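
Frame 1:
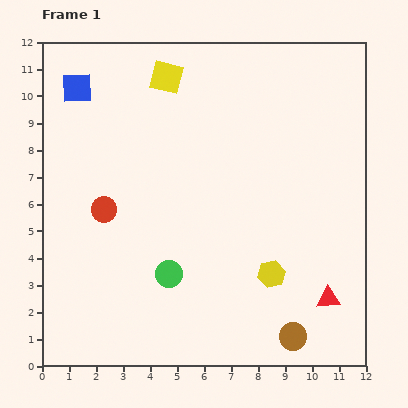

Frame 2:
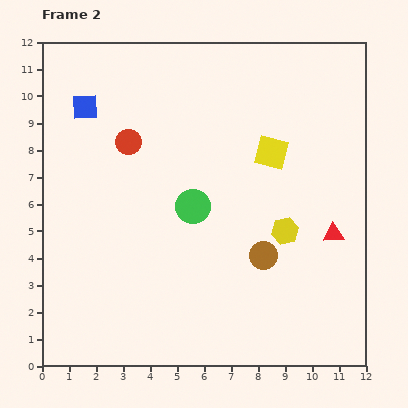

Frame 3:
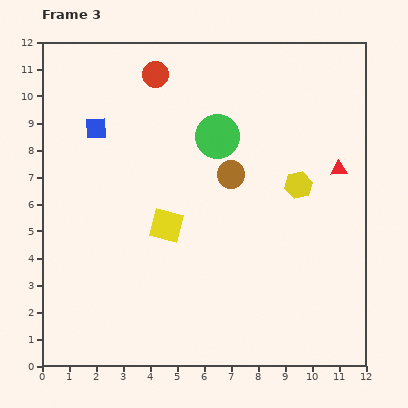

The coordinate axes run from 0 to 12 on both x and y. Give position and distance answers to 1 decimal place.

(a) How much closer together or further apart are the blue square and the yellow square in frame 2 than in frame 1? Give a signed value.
+3.8

Distance in frame 1: 3.3. Distance in frame 2: 7.1.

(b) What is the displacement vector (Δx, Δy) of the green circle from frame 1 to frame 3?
(1.8, 5.1)

The green circle was at (4.7, 3.4) in frame 1 and (6.5, 8.5) in frame 3.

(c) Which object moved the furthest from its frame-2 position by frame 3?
the yellow square

(moved 4.7; next 3.2)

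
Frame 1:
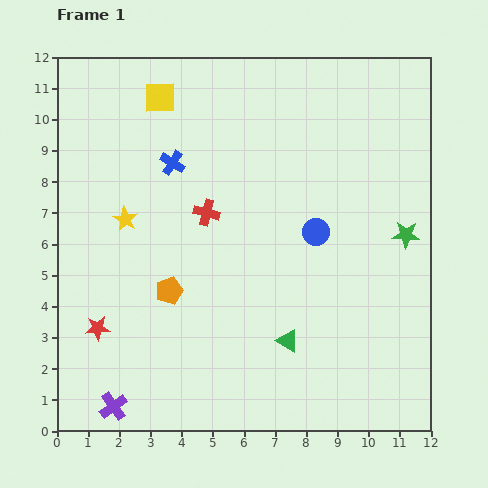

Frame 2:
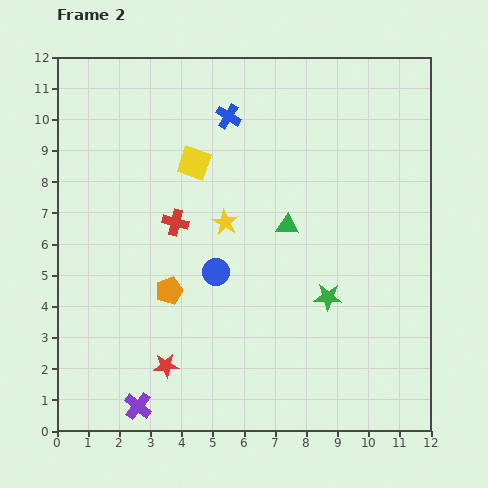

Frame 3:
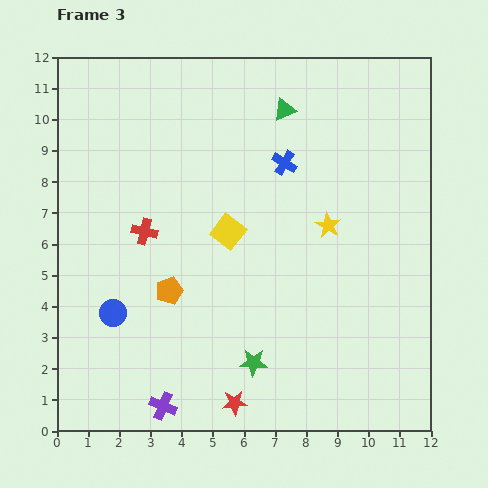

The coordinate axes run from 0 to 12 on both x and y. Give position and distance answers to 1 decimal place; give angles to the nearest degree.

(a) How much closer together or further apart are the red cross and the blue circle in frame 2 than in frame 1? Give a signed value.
-1.5

Distance in frame 1: 3.6. Distance in frame 2: 2.1.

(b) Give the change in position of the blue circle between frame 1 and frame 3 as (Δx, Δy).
(-6.5, -2.6)

The blue circle was at (8.3, 6.4) in frame 1 and (1.8, 3.8) in frame 3.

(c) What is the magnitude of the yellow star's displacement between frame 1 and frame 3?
6.5

The yellow star moved from (2.2, 6.8) to (8.7, 6.6), a distance of √(6.5² + 0.2²) ≈ 6.5.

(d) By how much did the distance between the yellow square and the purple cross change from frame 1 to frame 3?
-4.0

Distance in frame 1: 10.0. Distance in frame 3: 6.0.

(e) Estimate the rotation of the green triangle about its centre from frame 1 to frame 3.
53° counter-clockwise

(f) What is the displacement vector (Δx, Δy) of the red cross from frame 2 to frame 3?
(-1.0, -0.3)

The red cross was at (3.8, 6.7) in frame 2 and (2.8, 6.4) in frame 3.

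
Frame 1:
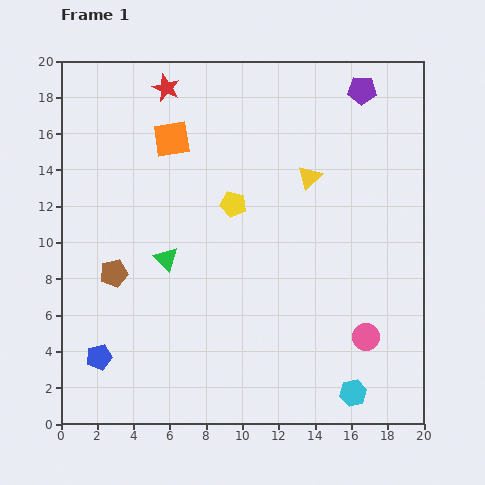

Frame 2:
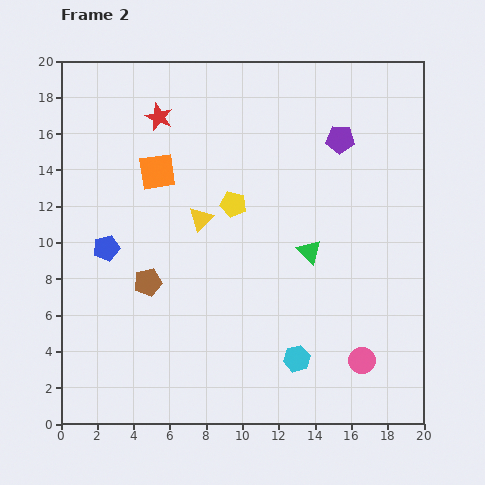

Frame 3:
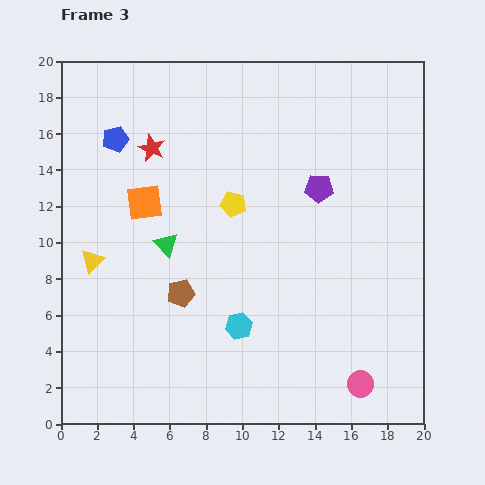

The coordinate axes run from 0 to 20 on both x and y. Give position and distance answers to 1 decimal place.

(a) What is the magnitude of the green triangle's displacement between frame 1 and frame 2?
7.9

The green triangle moved from (5.8, 9.1) to (13.7, 9.5), a distance of √(7.9² + 0.4²) ≈ 7.9.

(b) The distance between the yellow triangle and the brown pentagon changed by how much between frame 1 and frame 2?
-7.5

Distance in frame 1: 12.0. Distance in frame 2: 4.5.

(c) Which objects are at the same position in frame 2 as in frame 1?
the yellow pentagon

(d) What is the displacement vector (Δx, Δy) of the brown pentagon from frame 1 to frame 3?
(3.7, -1.1)

The brown pentagon was at (2.9, 8.3) in frame 1 and (6.6, 7.2) in frame 3.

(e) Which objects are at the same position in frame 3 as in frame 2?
the yellow pentagon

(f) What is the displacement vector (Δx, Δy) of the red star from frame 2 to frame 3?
(-0.4, -1.7)

The red star was at (5.4, 16.9) in frame 2 and (5.0, 15.2) in frame 3.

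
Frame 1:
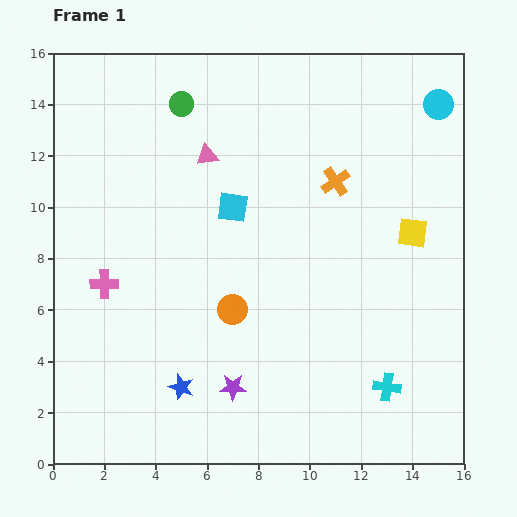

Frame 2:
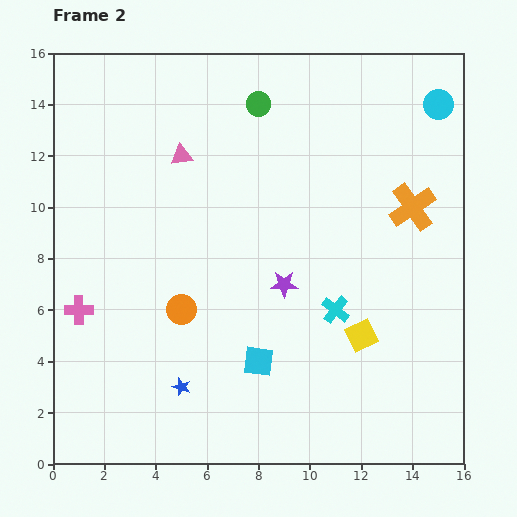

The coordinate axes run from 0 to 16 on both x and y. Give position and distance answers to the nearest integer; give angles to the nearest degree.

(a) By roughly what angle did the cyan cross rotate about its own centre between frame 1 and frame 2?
30° clockwise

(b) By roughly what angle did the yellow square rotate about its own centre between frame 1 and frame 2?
34° counter-clockwise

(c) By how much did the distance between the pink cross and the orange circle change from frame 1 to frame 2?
-1

Distance in frame 1: 5. Distance in frame 2: 4.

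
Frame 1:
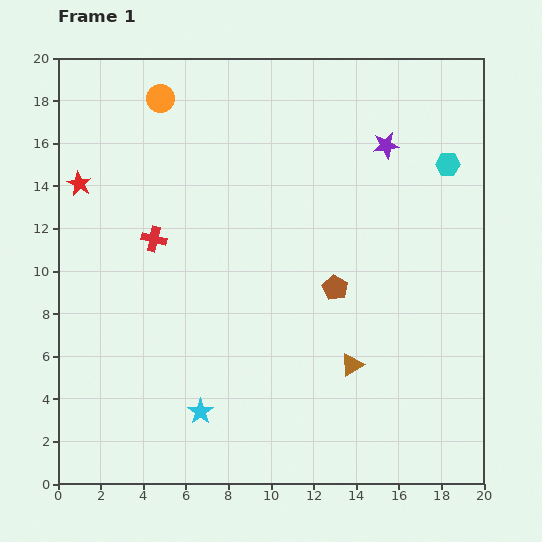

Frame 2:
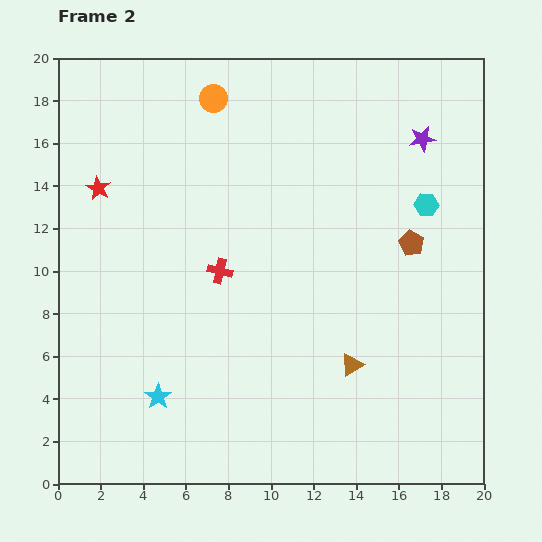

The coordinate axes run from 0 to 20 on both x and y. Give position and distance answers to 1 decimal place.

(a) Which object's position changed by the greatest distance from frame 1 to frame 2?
the brown pentagon

(moved 4.2; next 3.4)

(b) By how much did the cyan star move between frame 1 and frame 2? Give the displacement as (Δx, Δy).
(-2.0, 0.7)

The cyan star was at (6.7, 3.4) in frame 1 and (4.7, 4.1) in frame 2.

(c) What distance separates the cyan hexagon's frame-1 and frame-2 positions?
2.1

The cyan hexagon moved from (18.3, 15.0) to (17.3, 13.1), a distance of √(1.0² + 1.9²) ≈ 2.1.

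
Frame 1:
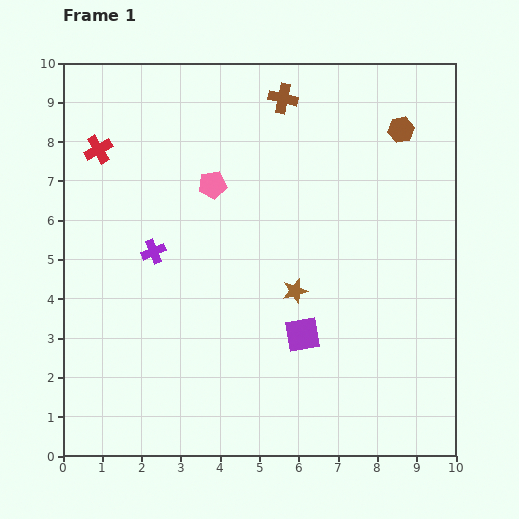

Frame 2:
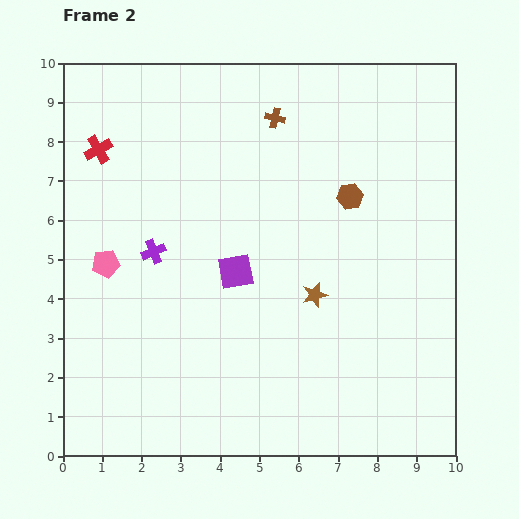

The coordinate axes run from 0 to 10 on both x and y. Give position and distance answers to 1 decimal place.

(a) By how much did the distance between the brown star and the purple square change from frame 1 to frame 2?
+1.0

Distance in frame 1: 1.1. Distance in frame 2: 2.1.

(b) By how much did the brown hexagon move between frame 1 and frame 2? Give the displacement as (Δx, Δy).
(-1.3, -1.7)

The brown hexagon was at (8.6, 8.3) in frame 1 and (7.3, 6.6) in frame 2.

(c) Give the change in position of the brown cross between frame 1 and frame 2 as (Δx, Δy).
(-0.2, -0.5)

The brown cross was at (5.6, 9.1) in frame 1 and (5.4, 8.6) in frame 2.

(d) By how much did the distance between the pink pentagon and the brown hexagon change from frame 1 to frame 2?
+1.4

Distance in frame 1: 5.0. Distance in frame 2: 6.4.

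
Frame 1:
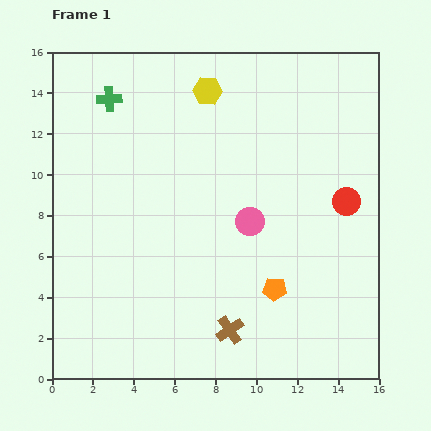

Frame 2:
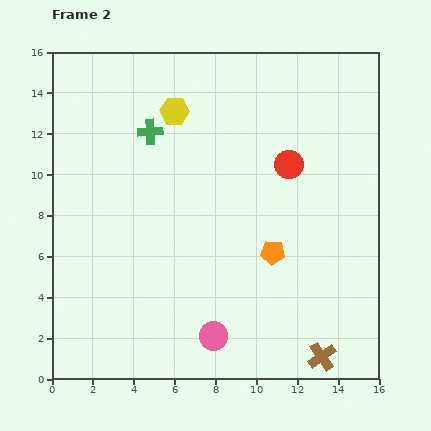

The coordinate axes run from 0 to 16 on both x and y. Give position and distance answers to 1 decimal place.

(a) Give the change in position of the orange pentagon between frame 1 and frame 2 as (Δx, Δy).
(-0.1, 1.8)

The orange pentagon was at (10.9, 4.4) in frame 1 and (10.8, 6.2) in frame 2.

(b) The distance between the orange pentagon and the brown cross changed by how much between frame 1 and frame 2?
+2.6

Distance in frame 1: 3.0. Distance in frame 2: 5.6.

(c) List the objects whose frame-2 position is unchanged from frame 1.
none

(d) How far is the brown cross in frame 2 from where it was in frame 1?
4.7

The brown cross moved from (8.7, 2.4) to (13.2, 1.1), a distance of √(4.5² + 1.3²) ≈ 4.7.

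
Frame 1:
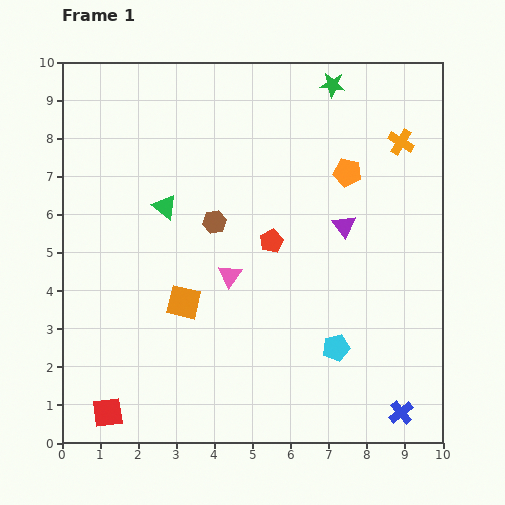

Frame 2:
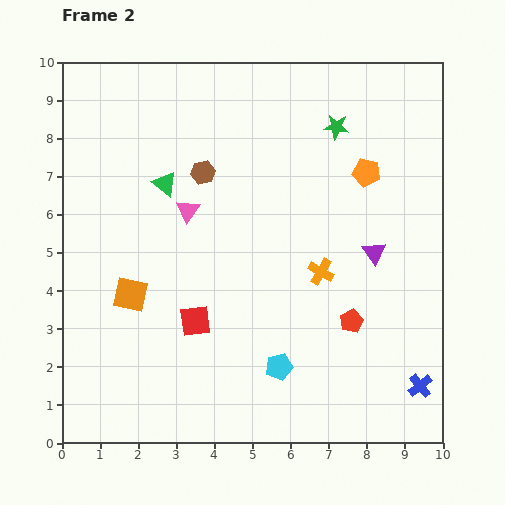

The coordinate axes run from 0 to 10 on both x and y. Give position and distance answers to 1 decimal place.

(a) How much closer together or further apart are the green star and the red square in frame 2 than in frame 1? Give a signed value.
-4.1

Distance in frame 1: 10.4. Distance in frame 2: 6.3.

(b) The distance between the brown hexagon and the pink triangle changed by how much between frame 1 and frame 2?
-0.4

Distance in frame 1: 1.5. Distance in frame 2: 1.1.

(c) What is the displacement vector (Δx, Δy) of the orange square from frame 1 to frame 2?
(-1.4, 0.2)

The orange square was at (3.2, 3.7) in frame 1 and (1.8, 3.9) in frame 2.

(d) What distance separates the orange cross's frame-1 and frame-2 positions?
4.0

The orange cross moved from (8.9, 7.9) to (6.8, 4.5), a distance of √(2.1² + 3.4²) ≈ 4.0.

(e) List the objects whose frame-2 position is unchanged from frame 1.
none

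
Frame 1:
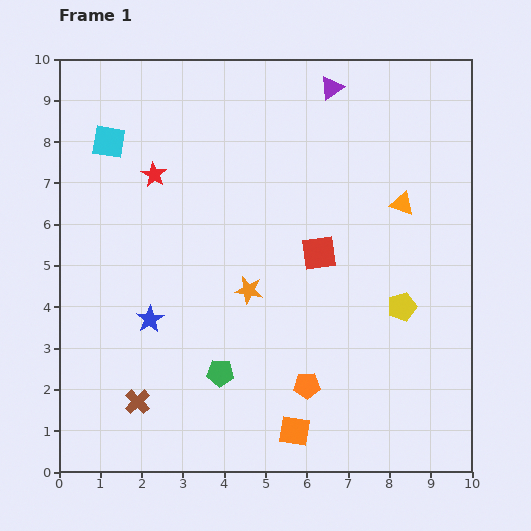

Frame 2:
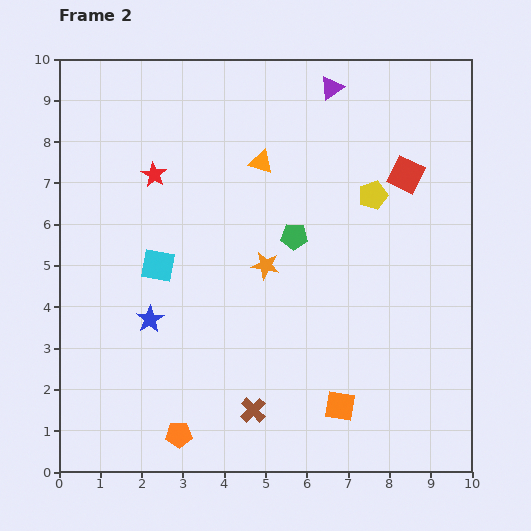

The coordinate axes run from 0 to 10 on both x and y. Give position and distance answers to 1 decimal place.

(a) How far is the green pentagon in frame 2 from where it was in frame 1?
3.8

The green pentagon moved from (3.9, 2.4) to (5.7, 5.7), a distance of √(1.8² + 3.3²) ≈ 3.8.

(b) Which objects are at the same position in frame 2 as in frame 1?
the blue star, the red star, the purple triangle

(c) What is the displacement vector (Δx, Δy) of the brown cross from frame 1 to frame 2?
(2.8, -0.2)

The brown cross was at (1.9, 1.7) in frame 1 and (4.7, 1.5) in frame 2.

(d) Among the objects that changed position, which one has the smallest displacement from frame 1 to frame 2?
the orange star

(moved 0.7)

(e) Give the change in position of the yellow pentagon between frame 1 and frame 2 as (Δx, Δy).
(-0.7, 2.7)

The yellow pentagon was at (8.3, 4.0) in frame 1 and (7.6, 6.7) in frame 2.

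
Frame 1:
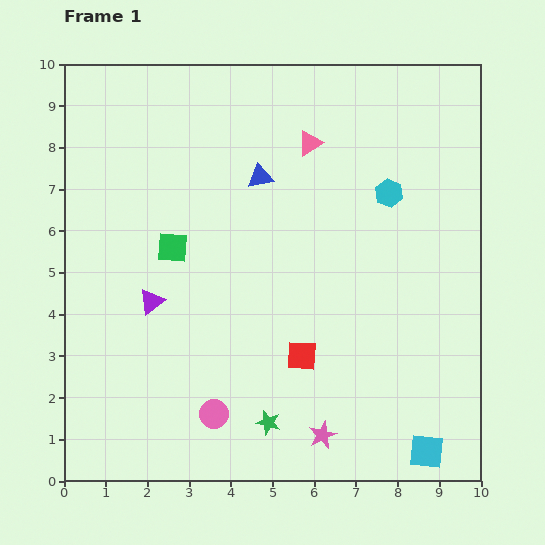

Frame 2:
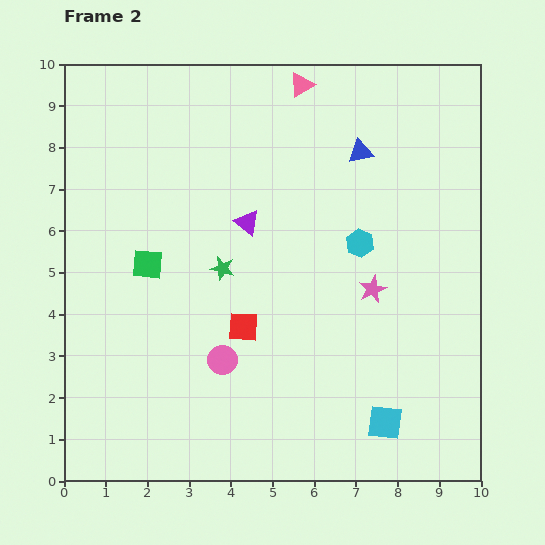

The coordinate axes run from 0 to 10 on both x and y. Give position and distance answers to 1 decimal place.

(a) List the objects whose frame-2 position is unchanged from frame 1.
none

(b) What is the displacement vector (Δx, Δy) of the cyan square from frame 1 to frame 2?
(-1.0, 0.7)

The cyan square was at (8.7, 0.7) in frame 1 and (7.7, 1.4) in frame 2.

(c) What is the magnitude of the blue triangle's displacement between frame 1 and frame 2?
2.5

The blue triangle moved from (4.7, 7.3) to (7.1, 7.9), a distance of √(2.4² + 0.6²) ≈ 2.5.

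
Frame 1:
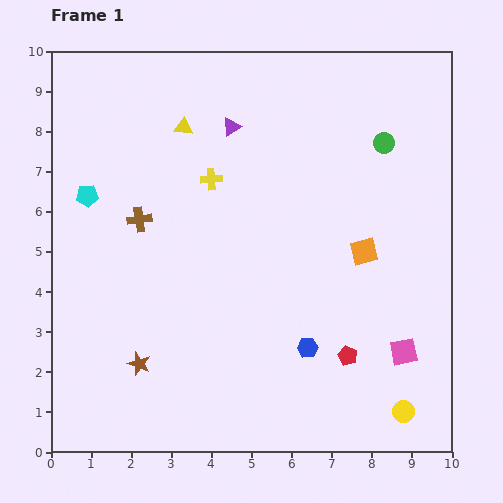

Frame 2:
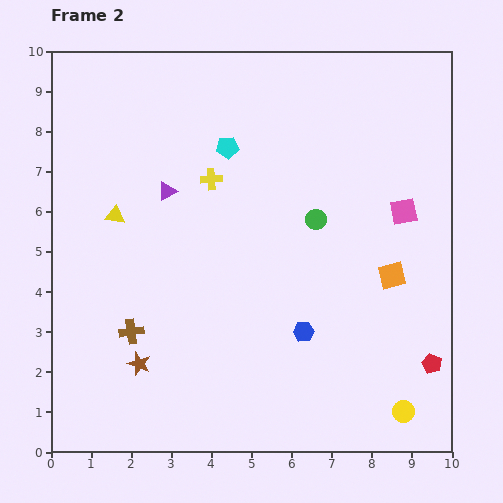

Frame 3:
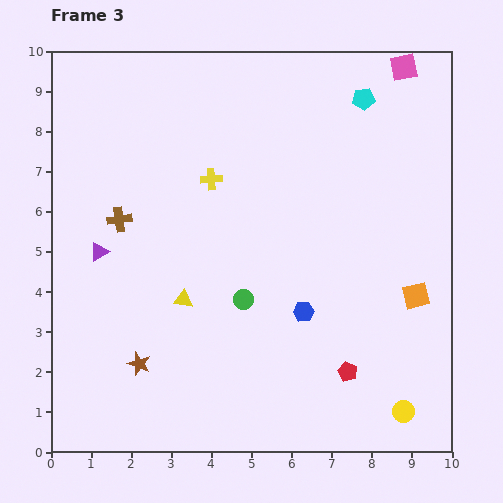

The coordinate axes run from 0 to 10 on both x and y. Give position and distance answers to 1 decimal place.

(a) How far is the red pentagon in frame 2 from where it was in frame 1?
2.1

The red pentagon moved from (7.4, 2.4) to (9.5, 2.2), a distance of √(2.1² + 0.2²) ≈ 2.1.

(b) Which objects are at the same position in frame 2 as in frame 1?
the brown star, the yellow circle, the yellow cross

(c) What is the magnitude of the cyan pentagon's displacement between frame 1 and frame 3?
7.3

The cyan pentagon moved from (0.9, 6.4) to (7.8, 8.8), a distance of √(6.9² + 2.4²) ≈ 7.3.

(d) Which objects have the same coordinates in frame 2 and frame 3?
the brown star, the yellow circle, the yellow cross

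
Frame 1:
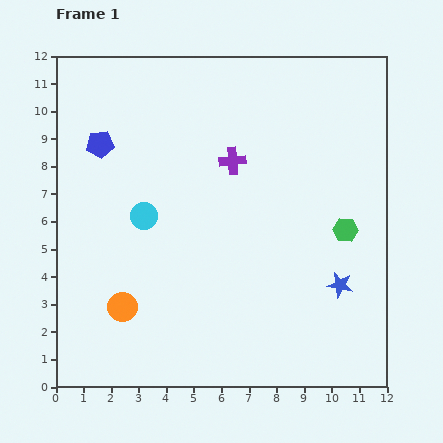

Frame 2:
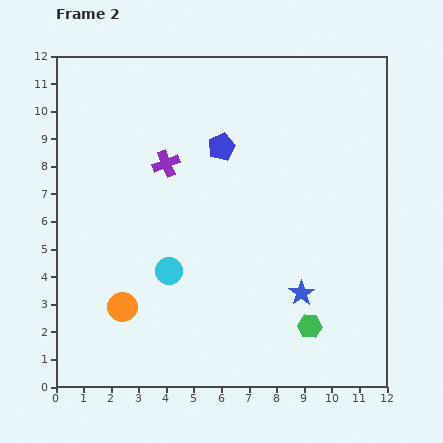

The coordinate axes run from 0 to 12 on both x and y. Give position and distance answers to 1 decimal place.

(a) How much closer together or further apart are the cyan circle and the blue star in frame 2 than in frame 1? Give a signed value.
-2.6

Distance in frame 1: 7.5. Distance in frame 2: 4.9.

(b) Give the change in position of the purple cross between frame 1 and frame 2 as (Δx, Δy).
(-2.4, -0.1)

The purple cross was at (6.4, 8.2) in frame 1 and (4.0, 8.1) in frame 2.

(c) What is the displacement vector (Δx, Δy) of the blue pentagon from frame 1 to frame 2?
(4.4, -0.1)

The blue pentagon was at (1.6, 8.8) in frame 1 and (6.0, 8.7) in frame 2.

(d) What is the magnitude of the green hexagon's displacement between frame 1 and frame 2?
3.7

The green hexagon moved from (10.5, 5.7) to (9.2, 2.2), a distance of √(1.3² + 3.5²) ≈ 3.7.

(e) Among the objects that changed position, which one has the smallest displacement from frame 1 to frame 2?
the blue star

(moved 1.4)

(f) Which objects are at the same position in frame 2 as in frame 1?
the orange circle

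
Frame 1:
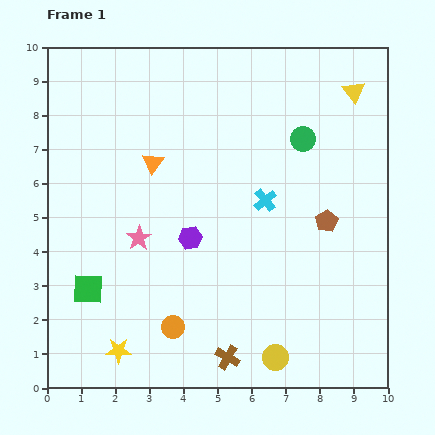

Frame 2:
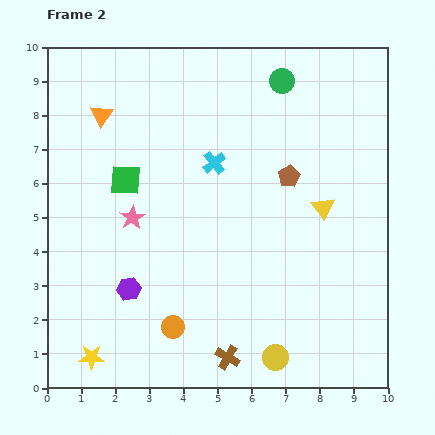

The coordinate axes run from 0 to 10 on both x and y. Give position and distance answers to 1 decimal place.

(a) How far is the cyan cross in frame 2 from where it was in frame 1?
1.9

The cyan cross moved from (6.4, 5.5) to (4.9, 6.6), a distance of √(1.5² + 1.1²) ≈ 1.9.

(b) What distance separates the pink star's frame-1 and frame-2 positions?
0.6

The pink star moved from (2.7, 4.4) to (2.5, 5.0), a distance of √(0.2² + 0.6²) ≈ 0.6.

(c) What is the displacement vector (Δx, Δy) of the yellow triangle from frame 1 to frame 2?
(-0.9, -3.4)

The yellow triangle was at (9.0, 8.7) in frame 1 and (8.1, 5.3) in frame 2.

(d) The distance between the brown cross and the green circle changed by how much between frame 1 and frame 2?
+1.5

Distance in frame 1: 6.8. Distance in frame 2: 8.3.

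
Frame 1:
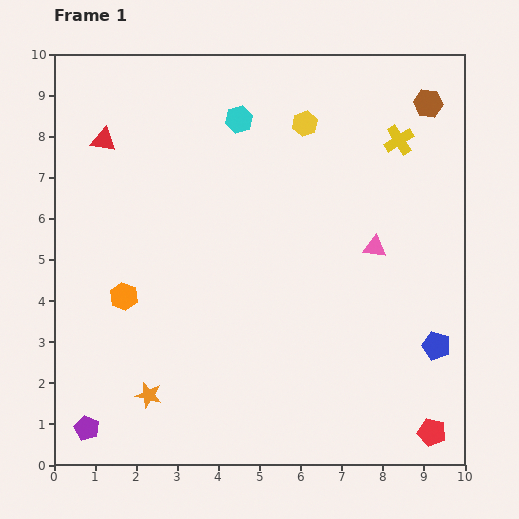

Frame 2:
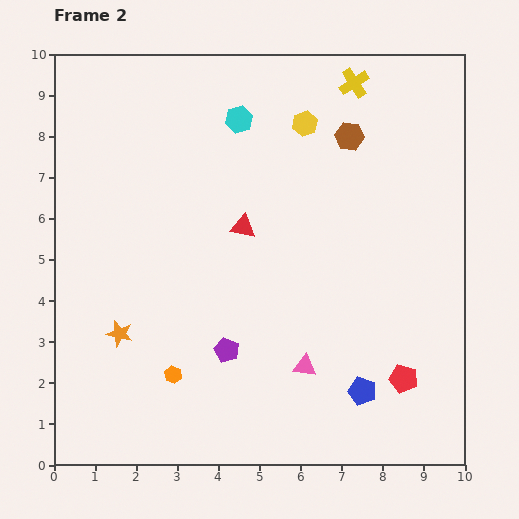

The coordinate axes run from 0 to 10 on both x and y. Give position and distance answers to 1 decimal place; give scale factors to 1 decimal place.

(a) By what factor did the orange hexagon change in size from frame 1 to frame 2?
0.6×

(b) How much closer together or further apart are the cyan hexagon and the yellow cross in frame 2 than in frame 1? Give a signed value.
-1.0

Distance in frame 1: 3.9. Distance in frame 2: 2.9.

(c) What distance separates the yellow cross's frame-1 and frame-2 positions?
1.8

The yellow cross moved from (8.4, 7.9) to (7.3, 9.3), a distance of √(1.1² + 1.4²) ≈ 1.8.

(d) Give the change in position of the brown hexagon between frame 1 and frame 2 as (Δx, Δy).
(-1.9, -0.8)

The brown hexagon was at (9.1, 8.8) in frame 1 and (7.2, 8.0) in frame 2.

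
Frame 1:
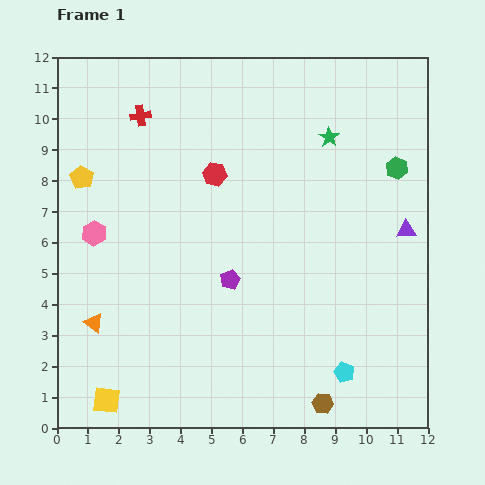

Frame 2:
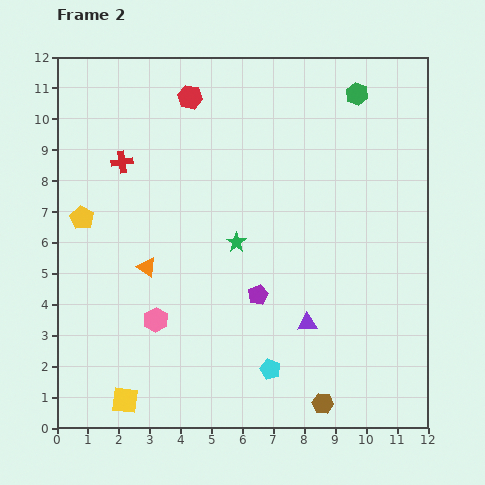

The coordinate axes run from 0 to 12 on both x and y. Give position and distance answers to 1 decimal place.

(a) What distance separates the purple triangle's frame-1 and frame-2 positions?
4.4

The purple triangle moved from (11.3, 6.4) to (8.1, 3.4), a distance of √(3.2² + 3.0²) ≈ 4.4.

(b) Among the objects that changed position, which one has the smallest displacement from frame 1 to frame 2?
the yellow square

(moved 0.6)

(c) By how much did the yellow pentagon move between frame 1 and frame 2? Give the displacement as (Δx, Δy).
(0.0, -1.3)

The yellow pentagon was at (0.8, 8.1) in frame 1 and (0.8, 6.8) in frame 2.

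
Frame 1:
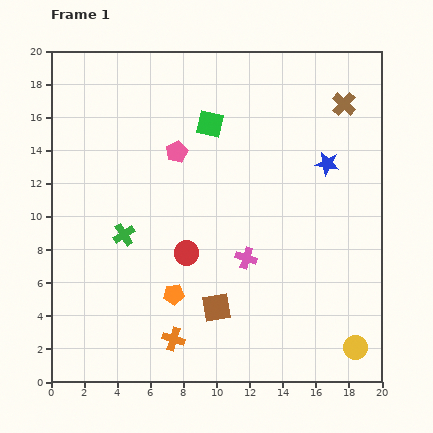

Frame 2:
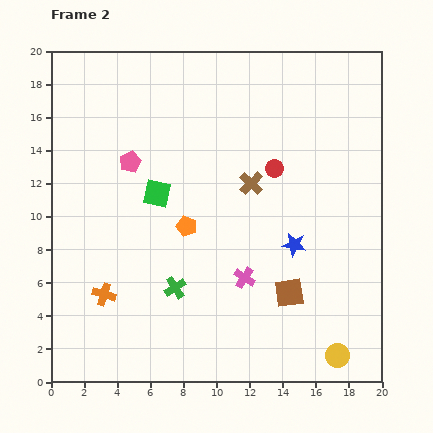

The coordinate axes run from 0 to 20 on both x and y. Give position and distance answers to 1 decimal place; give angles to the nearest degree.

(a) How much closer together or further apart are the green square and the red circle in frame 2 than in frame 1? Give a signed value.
-0.6

Distance in frame 1: 7.9. Distance in frame 2: 7.3.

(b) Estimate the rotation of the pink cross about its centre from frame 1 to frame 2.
15° clockwise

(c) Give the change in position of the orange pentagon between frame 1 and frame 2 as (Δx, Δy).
(0.8, 4.1)

The orange pentagon was at (7.4, 5.3) in frame 1 and (8.2, 9.4) in frame 2.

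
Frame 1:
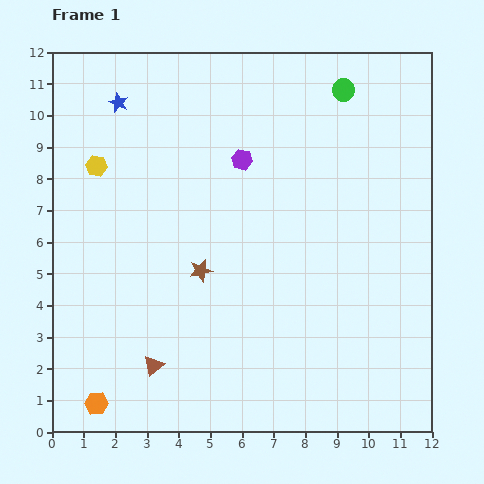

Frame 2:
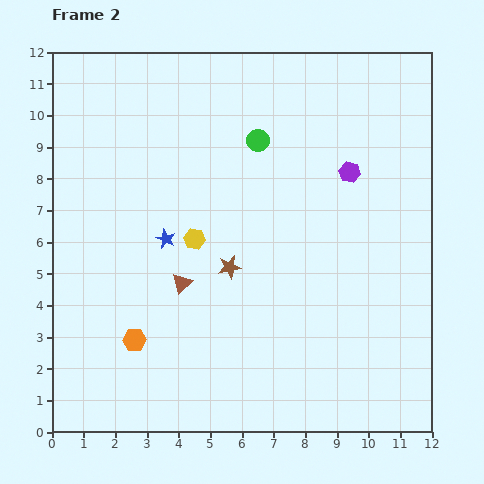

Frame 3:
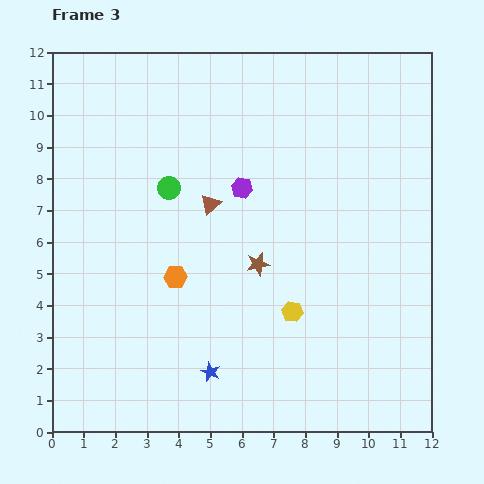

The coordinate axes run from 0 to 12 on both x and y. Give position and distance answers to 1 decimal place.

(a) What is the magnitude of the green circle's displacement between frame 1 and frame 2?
3.1

The green circle moved from (9.2, 10.8) to (6.5, 9.2), a distance of √(2.7² + 1.6²) ≈ 3.1.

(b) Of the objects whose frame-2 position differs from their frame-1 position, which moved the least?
the brown star

(moved 0.9)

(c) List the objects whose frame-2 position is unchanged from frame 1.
none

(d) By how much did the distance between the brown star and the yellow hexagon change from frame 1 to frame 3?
-2.8

Distance in frame 1: 4.7. Distance in frame 3: 1.9.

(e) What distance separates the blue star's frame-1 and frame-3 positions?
9.0

The blue star moved from (2.1, 10.4) to (5.0, 1.9), a distance of √(2.9² + 8.5²) ≈ 9.0.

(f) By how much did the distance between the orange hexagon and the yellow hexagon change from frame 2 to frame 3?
+0.2

Distance in frame 2: 3.7. Distance in frame 3: 3.9.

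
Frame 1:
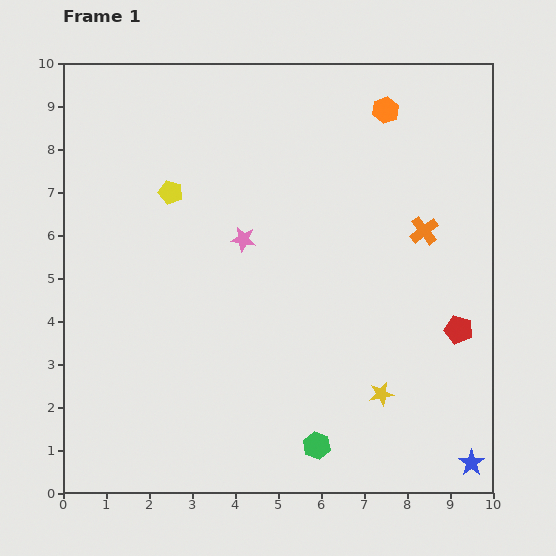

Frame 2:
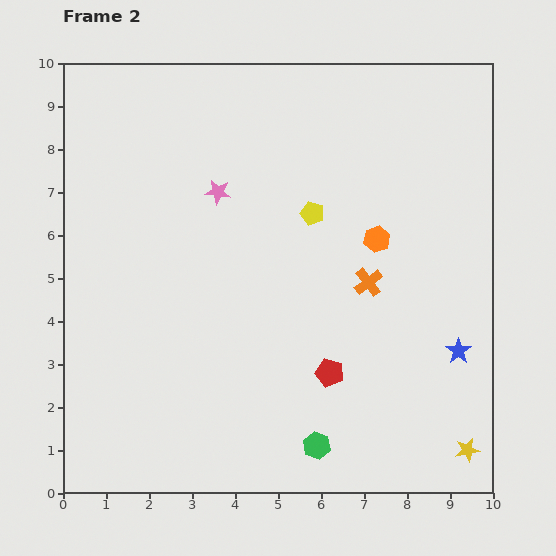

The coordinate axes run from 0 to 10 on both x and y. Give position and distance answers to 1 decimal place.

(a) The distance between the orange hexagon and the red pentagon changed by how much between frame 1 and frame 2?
-2.1

Distance in frame 1: 5.4. Distance in frame 2: 3.3.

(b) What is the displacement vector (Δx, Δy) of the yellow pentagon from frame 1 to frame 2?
(3.3, -0.5)

The yellow pentagon was at (2.5, 7.0) in frame 1 and (5.8, 6.5) in frame 2.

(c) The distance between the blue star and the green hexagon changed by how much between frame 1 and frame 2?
+0.4

Distance in frame 1: 3.6. Distance in frame 2: 4.0.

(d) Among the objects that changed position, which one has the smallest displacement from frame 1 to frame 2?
the pink star

(moved 1.3)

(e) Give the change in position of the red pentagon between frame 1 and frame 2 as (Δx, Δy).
(-3.0, -1.0)

The red pentagon was at (9.2, 3.8) in frame 1 and (6.2, 2.8) in frame 2.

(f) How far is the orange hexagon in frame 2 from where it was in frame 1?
3.0

The orange hexagon moved from (7.5, 8.9) to (7.3, 5.9), a distance of √(0.2² + 3.0²) ≈ 3.0.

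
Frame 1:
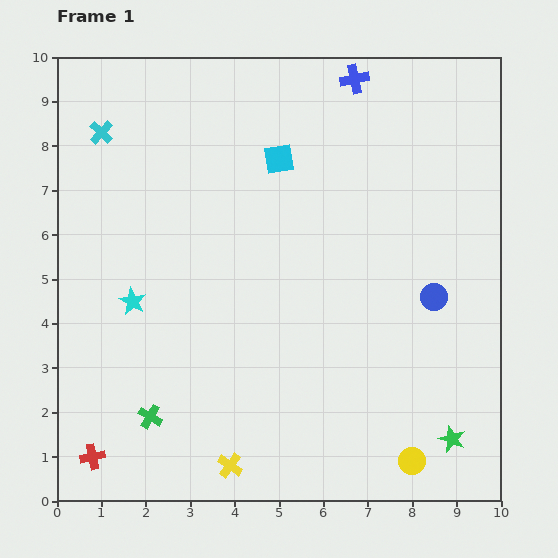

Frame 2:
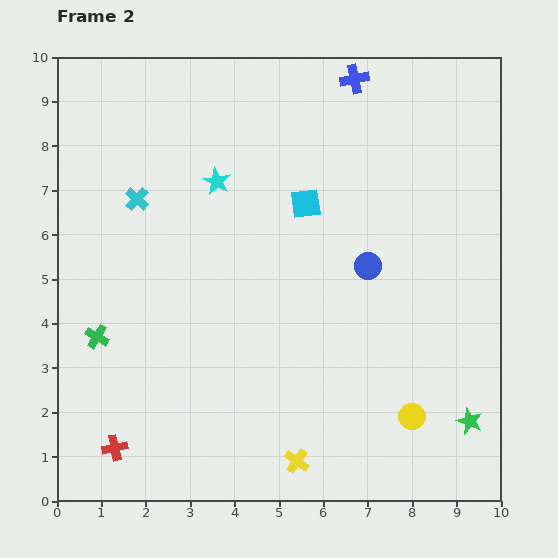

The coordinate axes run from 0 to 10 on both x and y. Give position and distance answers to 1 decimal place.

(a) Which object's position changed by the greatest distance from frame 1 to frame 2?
the cyan star

(moved 3.3; next 2.2)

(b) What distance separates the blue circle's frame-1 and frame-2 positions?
1.7

The blue circle moved from (8.5, 4.6) to (7.0, 5.3), a distance of √(1.5² + 0.7²) ≈ 1.7.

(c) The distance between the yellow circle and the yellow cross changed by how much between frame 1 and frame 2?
-1.3

Distance in frame 1: 4.1. Distance in frame 2: 2.8.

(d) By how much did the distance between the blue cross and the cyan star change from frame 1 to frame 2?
-3.2

Distance in frame 1: 7.1. Distance in frame 2: 3.9.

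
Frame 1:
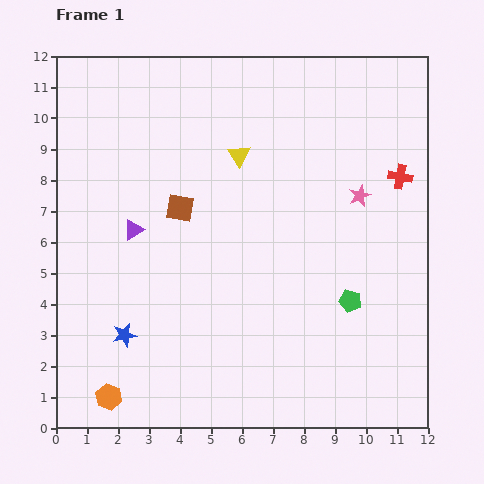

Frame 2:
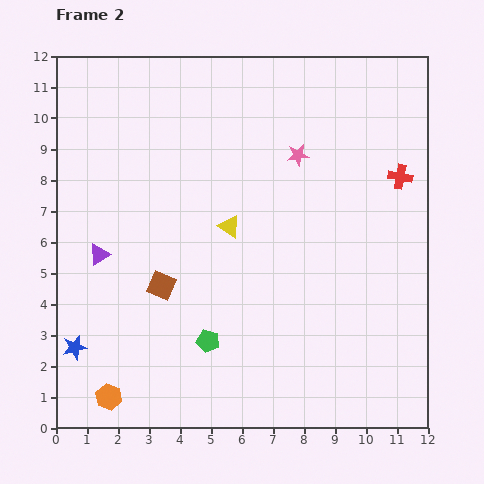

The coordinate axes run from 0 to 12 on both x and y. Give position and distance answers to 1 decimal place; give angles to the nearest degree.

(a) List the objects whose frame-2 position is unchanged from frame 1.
the red cross, the orange hexagon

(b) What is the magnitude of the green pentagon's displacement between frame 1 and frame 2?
4.8

The green pentagon moved from (9.5, 4.1) to (4.9, 2.8), a distance of √(4.6² + 1.3²) ≈ 4.8.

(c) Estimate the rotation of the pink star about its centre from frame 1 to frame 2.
16° clockwise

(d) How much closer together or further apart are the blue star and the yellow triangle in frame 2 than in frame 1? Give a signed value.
-0.6

Distance in frame 1: 6.9. Distance in frame 2: 6.3.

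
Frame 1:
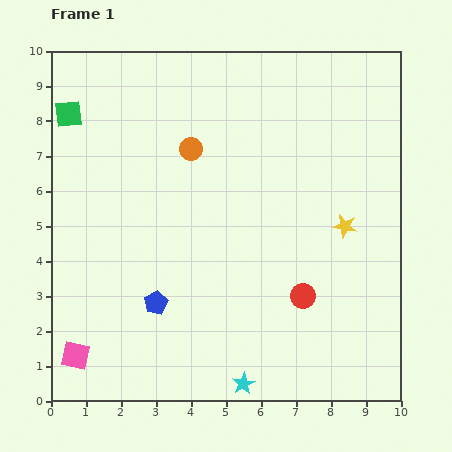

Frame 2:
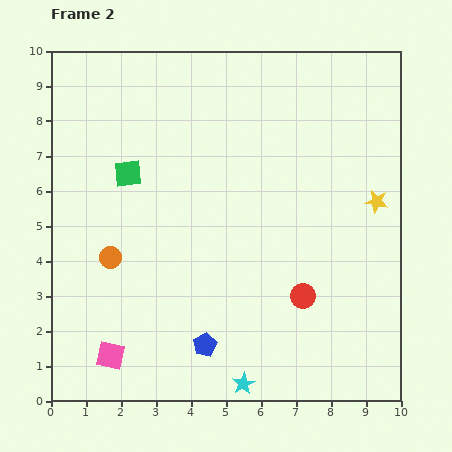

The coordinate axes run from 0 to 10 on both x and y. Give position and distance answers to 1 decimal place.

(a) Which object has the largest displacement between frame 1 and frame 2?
the orange circle

(moved 3.9; next 2.4)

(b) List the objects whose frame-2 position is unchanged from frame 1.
the red circle, the cyan star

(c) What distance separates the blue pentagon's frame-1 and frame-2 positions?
1.8

The blue pentagon moved from (3.0, 2.8) to (4.4, 1.6), a distance of √(1.4² + 1.2²) ≈ 1.8.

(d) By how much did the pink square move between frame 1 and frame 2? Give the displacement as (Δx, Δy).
(1.0, 0.0)

The pink square was at (0.7, 1.3) in frame 1 and (1.7, 1.3) in frame 2.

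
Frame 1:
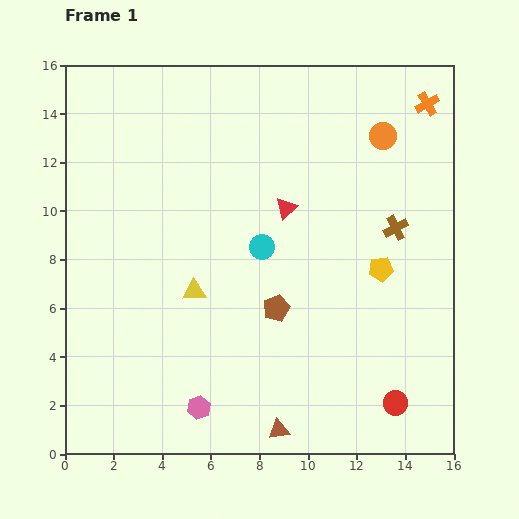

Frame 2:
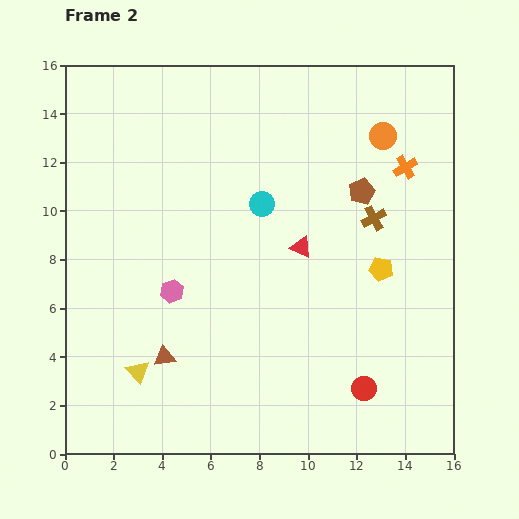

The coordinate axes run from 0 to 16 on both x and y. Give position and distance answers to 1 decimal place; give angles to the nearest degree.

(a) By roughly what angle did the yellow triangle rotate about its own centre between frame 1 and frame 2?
50° clockwise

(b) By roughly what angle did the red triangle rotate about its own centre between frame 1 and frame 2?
53° counter-clockwise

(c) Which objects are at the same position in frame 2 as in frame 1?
the orange circle, the yellow pentagon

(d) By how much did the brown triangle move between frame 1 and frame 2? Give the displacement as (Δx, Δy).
(-4.7, 3.0)

The brown triangle was at (8.8, 1.0) in frame 1 and (4.1, 4.0) in frame 2.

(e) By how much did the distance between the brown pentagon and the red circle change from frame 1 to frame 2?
+1.8

Distance in frame 1: 6.3. Distance in frame 2: 8.1.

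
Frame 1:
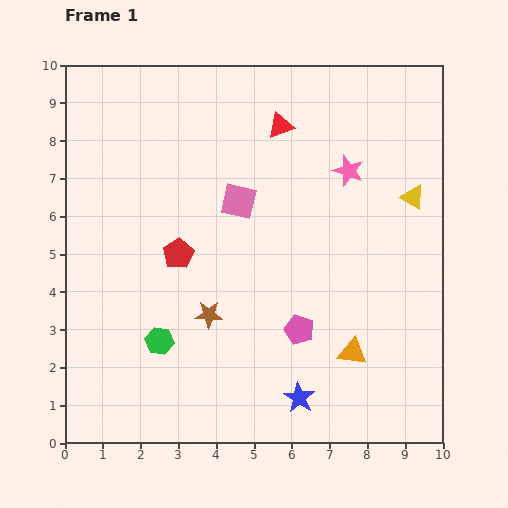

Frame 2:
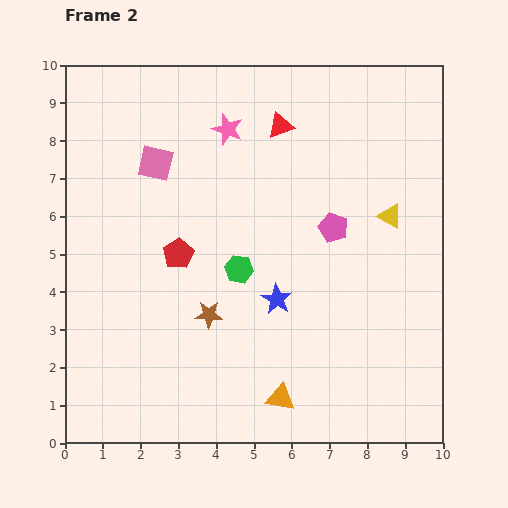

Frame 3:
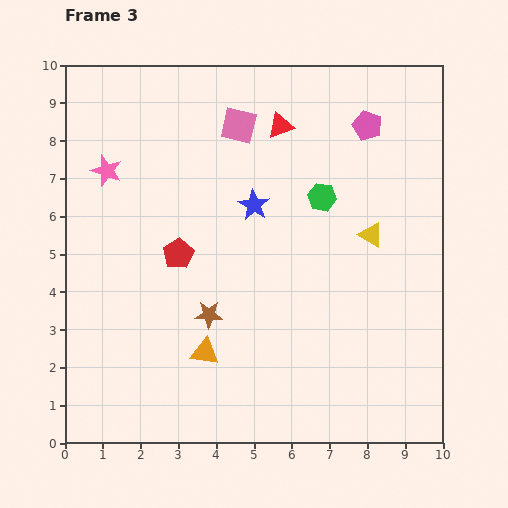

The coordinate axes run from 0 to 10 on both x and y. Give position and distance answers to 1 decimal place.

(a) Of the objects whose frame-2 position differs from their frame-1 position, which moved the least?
the yellow triangle

(moved 0.8)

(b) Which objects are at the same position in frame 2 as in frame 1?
the red triangle, the red pentagon, the brown star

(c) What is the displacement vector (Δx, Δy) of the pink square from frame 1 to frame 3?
(0.0, 2.0)

The pink square was at (4.6, 6.4) in frame 1 and (4.6, 8.4) in frame 3.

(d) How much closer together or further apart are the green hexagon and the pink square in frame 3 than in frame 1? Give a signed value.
-1.4

Distance in frame 1: 4.3. Distance in frame 3: 2.9.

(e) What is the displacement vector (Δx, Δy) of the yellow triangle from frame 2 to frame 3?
(-0.5, -0.5)

The yellow triangle was at (8.6, 6.0) in frame 2 and (8.1, 5.5) in frame 3.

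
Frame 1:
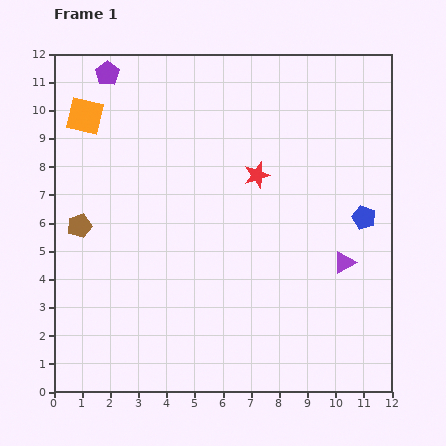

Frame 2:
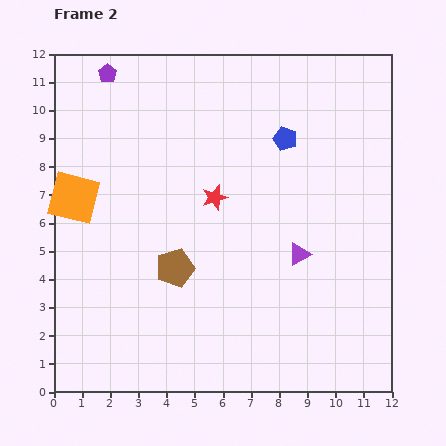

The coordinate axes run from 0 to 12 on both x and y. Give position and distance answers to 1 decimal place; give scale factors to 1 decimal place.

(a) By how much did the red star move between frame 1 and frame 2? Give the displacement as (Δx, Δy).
(-1.5, -0.8)

The red star was at (7.2, 7.7) in frame 1 and (5.7, 6.9) in frame 2.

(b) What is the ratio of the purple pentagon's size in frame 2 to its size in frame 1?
0.8×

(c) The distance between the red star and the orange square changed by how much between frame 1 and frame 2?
-1.5

Distance in frame 1: 6.5. Distance in frame 2: 5.0.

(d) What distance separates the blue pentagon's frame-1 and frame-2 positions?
4.0

The blue pentagon moved from (11.0, 6.2) to (8.2, 9.0), a distance of √(2.8² + 2.8²) ≈ 4.0.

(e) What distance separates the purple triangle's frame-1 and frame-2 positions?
1.6

The purple triangle moved from (10.3, 4.6) to (8.7, 4.9), a distance of √(1.6² + 0.3²) ≈ 1.6.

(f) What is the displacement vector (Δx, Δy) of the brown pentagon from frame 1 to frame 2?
(3.4, -1.5)

The brown pentagon was at (0.9, 5.9) in frame 1 and (4.3, 4.4) in frame 2.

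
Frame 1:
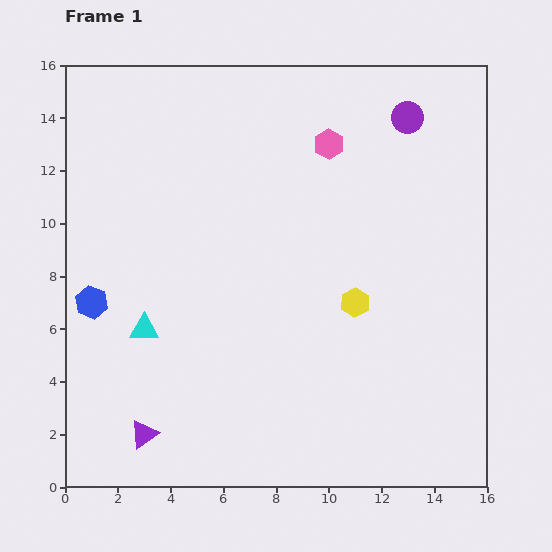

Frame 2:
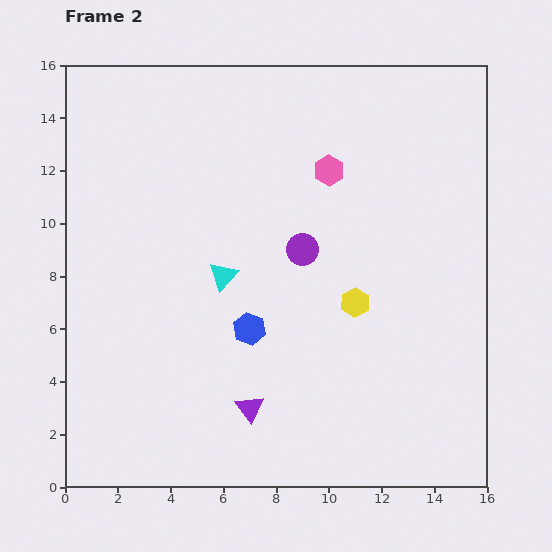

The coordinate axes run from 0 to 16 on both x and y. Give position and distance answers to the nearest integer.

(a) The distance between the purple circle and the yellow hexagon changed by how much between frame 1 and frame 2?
-4

Distance in frame 1: 7. Distance in frame 2: 3.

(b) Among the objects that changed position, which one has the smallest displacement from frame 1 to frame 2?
the pink hexagon

(moved 1)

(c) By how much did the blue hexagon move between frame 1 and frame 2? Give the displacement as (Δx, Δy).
(6, -1)

The blue hexagon was at (1, 7) in frame 1 and (7, 6) in frame 2.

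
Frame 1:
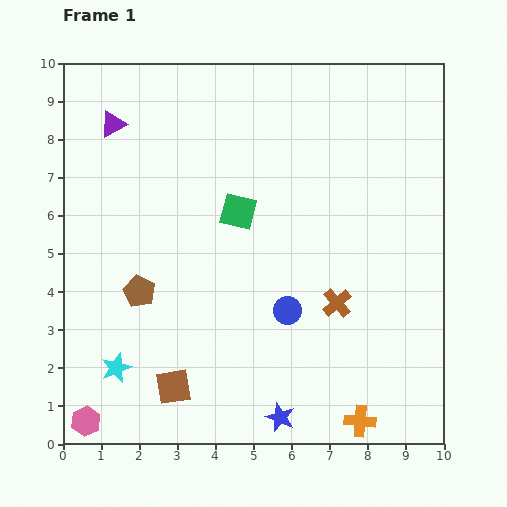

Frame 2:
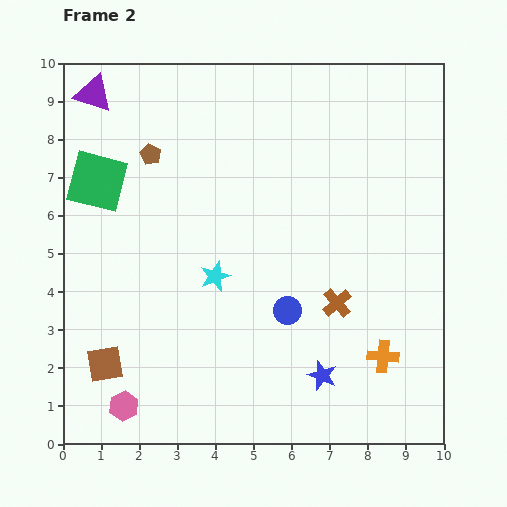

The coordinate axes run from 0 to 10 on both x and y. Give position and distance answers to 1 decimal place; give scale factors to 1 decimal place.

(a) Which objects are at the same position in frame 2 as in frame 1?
the brown cross, the blue circle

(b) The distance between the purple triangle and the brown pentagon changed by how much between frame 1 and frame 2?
-2.3

Distance in frame 1: 4.5. Distance in frame 2: 2.2.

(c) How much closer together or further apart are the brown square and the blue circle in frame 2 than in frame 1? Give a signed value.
+1.4

Distance in frame 1: 3.6. Distance in frame 2: 5.0.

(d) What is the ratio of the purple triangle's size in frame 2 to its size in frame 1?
1.5×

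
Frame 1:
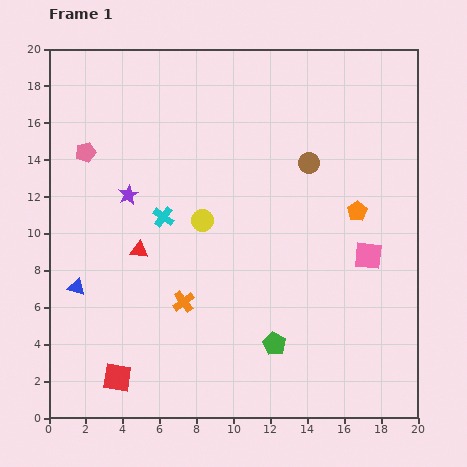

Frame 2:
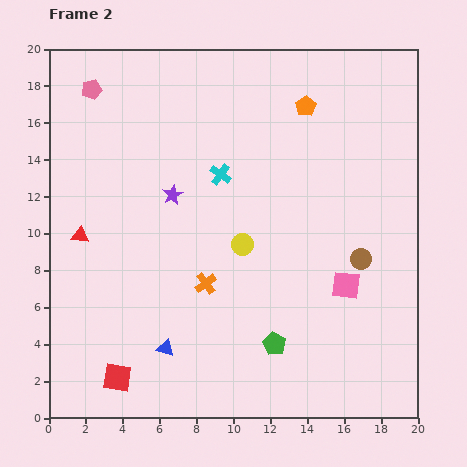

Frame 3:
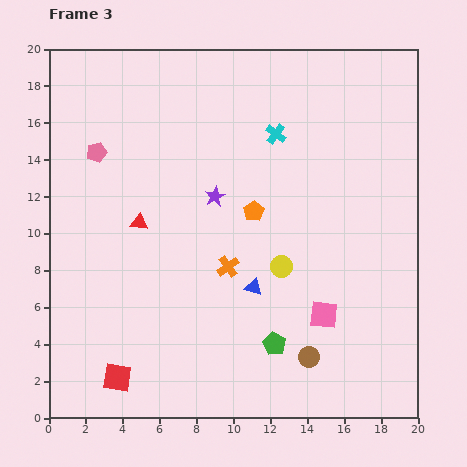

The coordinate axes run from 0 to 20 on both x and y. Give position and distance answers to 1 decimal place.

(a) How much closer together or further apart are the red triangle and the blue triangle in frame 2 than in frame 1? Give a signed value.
+3.7

Distance in frame 1: 3.9. Distance in frame 2: 7.6.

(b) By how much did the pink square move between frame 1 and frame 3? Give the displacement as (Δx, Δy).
(-2.4, -3.2)

The pink square was at (17.3, 8.8) in frame 1 and (14.9, 5.6) in frame 3.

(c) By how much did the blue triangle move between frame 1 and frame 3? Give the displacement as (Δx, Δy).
(9.6, 0.0)

The blue triangle was at (1.5, 7.1) in frame 1 and (11.1, 7.1) in frame 3.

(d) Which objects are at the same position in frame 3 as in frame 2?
the red square, the green pentagon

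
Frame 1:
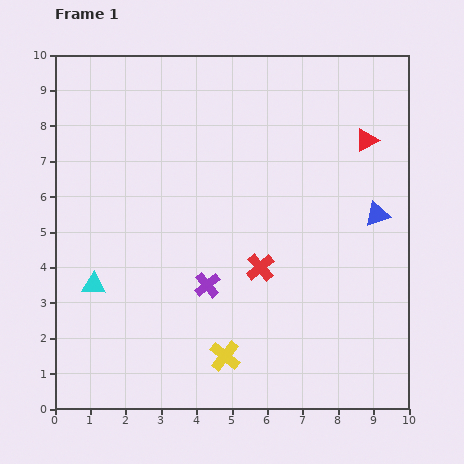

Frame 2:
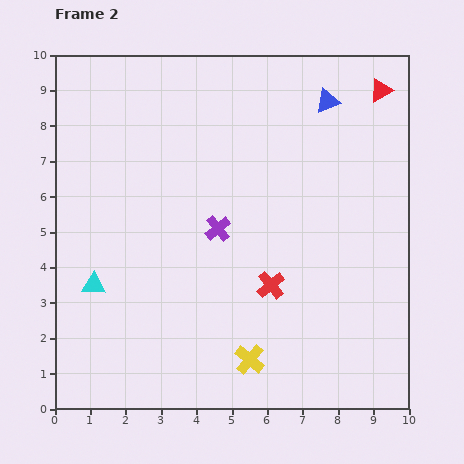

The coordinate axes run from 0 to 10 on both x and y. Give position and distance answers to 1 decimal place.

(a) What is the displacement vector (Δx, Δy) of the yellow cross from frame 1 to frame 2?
(0.7, -0.1)

The yellow cross was at (4.8, 1.5) in frame 1 and (5.5, 1.4) in frame 2.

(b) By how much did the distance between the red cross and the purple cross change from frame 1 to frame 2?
+0.6

Distance in frame 1: 1.6. Distance in frame 2: 2.2.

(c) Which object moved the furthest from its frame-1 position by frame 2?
the blue triangle

(moved 3.5; next 1.6)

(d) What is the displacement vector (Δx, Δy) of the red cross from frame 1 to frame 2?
(0.3, -0.5)

The red cross was at (5.8, 4.0) in frame 1 and (6.1, 3.5) in frame 2.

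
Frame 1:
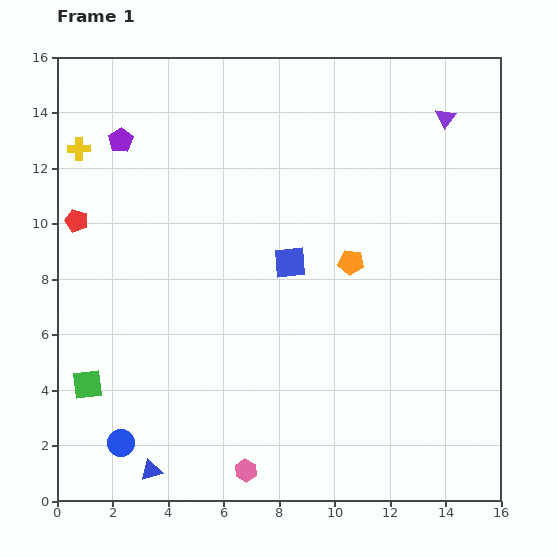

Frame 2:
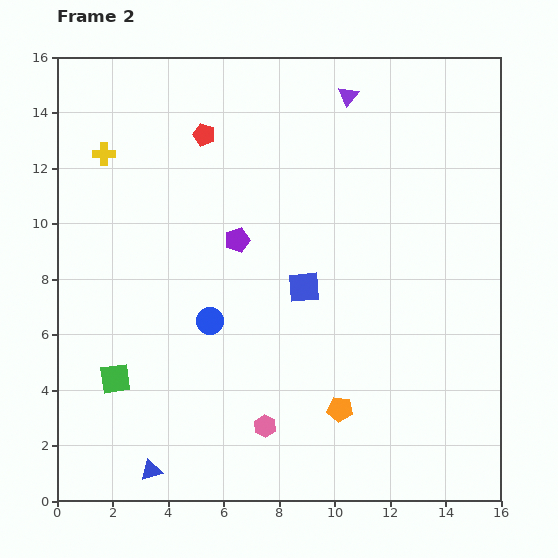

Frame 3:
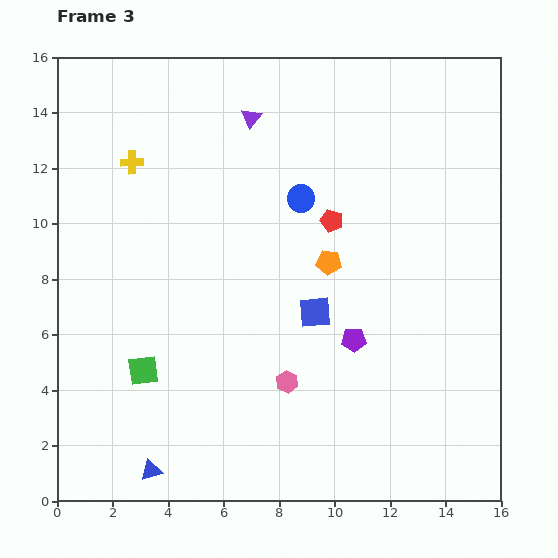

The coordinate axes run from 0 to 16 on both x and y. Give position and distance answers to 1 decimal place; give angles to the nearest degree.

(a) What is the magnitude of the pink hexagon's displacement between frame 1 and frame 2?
1.7

The pink hexagon moved from (6.8, 1.1) to (7.5, 2.7), a distance of √(0.7² + 1.6²) ≈ 1.7.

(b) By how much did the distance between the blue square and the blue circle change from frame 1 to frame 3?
-4.8

Distance in frame 1: 8.9. Distance in frame 3: 4.1.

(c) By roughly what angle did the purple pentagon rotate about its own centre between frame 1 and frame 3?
30° clockwise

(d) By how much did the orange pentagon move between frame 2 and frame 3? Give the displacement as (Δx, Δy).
(-0.4, 5.3)

The orange pentagon was at (10.2, 3.3) in frame 2 and (9.8, 8.6) in frame 3.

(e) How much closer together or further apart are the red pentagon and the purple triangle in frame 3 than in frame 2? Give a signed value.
-0.7

Distance in frame 2: 5.4. Distance in frame 3: 4.7.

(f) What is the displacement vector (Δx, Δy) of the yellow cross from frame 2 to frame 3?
(1.0, -0.3)

The yellow cross was at (1.7, 12.5) in frame 2 and (2.7, 12.2) in frame 3.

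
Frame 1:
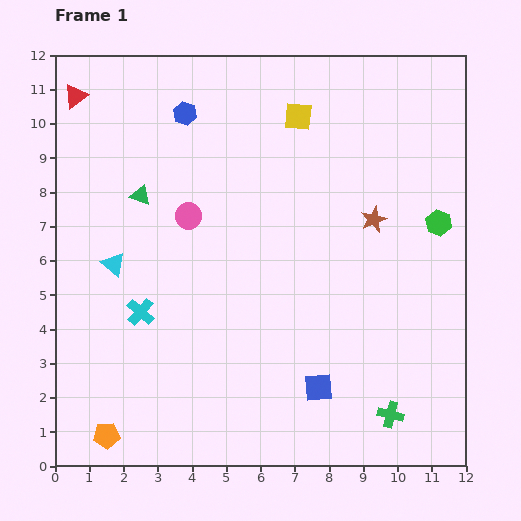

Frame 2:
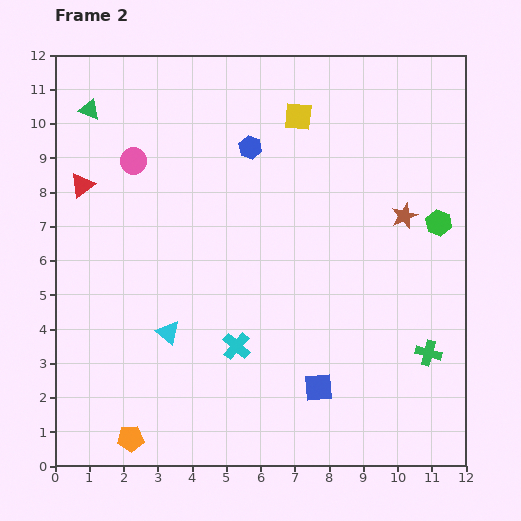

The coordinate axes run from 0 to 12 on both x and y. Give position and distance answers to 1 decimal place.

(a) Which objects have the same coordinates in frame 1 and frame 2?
the green hexagon, the yellow square, the blue square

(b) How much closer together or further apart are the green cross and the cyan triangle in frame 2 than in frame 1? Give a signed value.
-1.6

Distance in frame 1: 9.2. Distance in frame 2: 7.6.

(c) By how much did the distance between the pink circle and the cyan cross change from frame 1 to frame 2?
+3.1

Distance in frame 1: 3.1. Distance in frame 2: 6.2.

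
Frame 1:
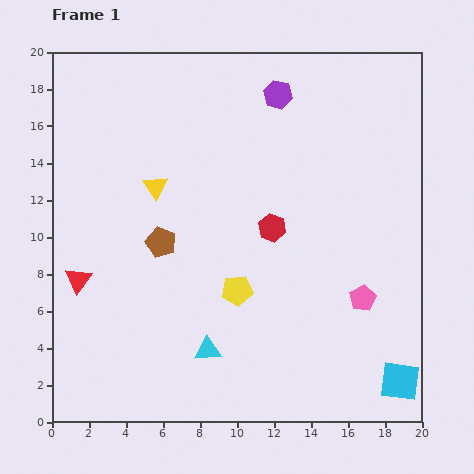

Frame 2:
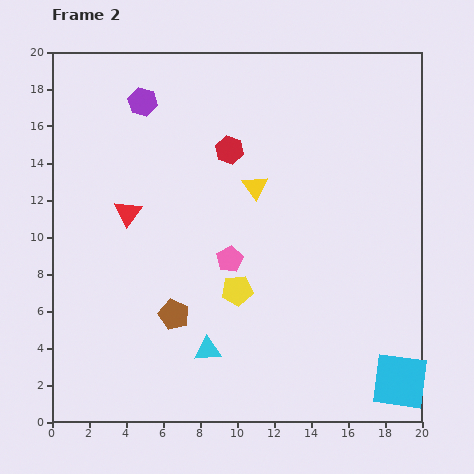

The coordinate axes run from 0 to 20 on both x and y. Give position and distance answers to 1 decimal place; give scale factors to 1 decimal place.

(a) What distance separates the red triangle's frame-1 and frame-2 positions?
4.5

The red triangle moved from (1.4, 7.7) to (4.1, 11.3), a distance of √(2.7² + 3.6²) ≈ 4.5.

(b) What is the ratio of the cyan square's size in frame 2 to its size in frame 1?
1.4×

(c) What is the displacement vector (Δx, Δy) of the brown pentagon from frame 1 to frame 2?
(0.7, -3.9)

The brown pentagon was at (5.9, 9.7) in frame 1 and (6.6, 5.8) in frame 2.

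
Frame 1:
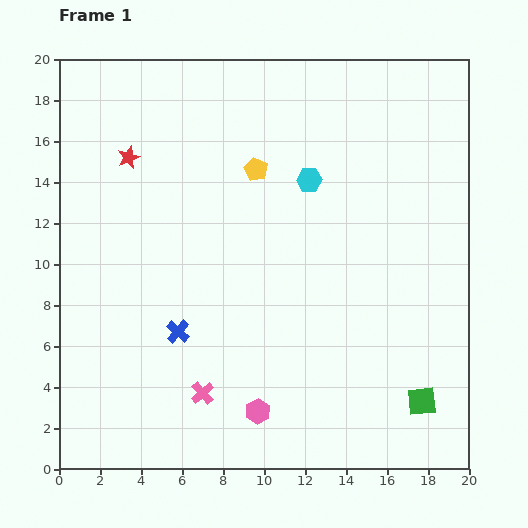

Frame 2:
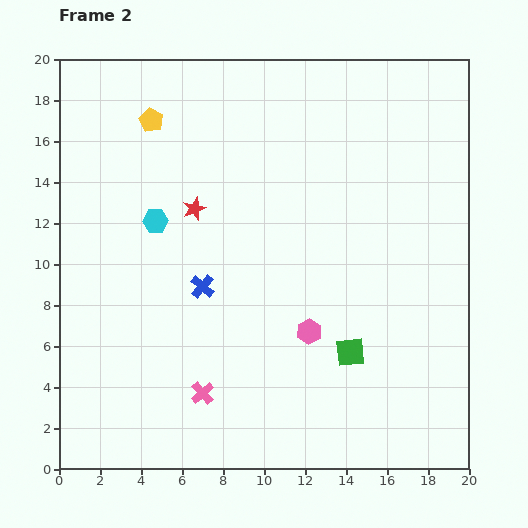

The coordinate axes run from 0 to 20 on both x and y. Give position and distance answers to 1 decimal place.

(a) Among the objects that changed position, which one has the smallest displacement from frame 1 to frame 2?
the blue cross

(moved 2.5)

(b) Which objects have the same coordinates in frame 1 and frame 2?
the pink cross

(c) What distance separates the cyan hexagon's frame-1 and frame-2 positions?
7.8

The cyan hexagon moved from (12.2, 14.1) to (4.7, 12.1), a distance of √(7.5² + 2.0²) ≈ 7.8.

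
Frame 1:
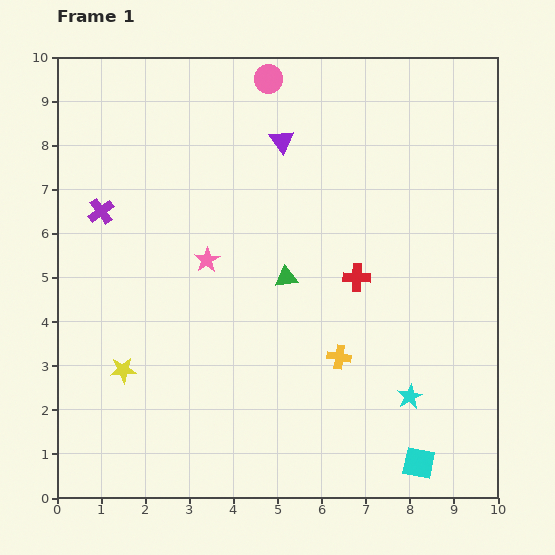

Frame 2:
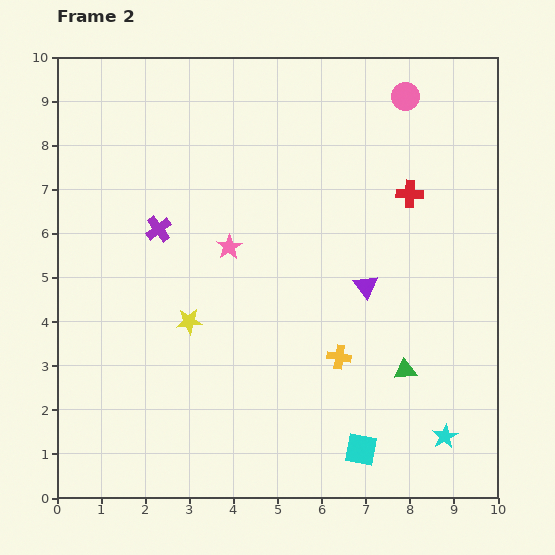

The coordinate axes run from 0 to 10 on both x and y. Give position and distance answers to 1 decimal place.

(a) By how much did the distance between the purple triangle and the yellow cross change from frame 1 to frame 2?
-3.4

Distance in frame 1: 5.1. Distance in frame 2: 1.7.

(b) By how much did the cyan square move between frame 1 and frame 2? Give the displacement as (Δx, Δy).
(-1.3, 0.3)

The cyan square was at (8.2, 0.8) in frame 1 and (6.9, 1.1) in frame 2.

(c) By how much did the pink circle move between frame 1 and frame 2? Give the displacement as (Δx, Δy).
(3.1, -0.4)

The pink circle was at (4.8, 9.5) in frame 1 and (7.9, 9.1) in frame 2.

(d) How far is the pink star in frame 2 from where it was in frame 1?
0.6

The pink star moved from (3.4, 5.4) to (3.9, 5.7), a distance of √(0.5² + 0.3²) ≈ 0.6.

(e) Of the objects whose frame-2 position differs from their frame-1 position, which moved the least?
the pink star

(moved 0.6)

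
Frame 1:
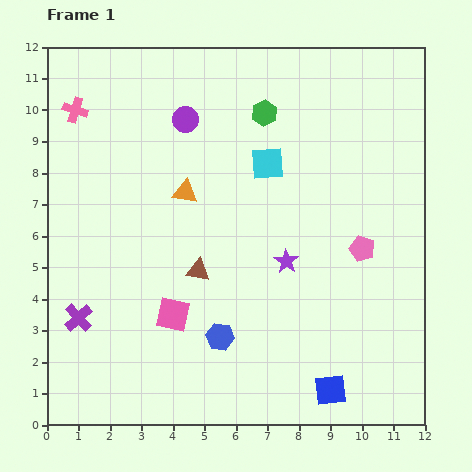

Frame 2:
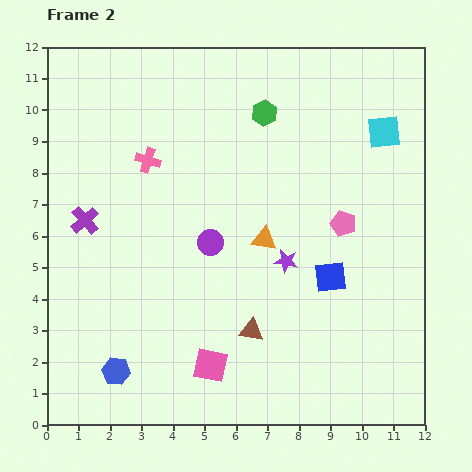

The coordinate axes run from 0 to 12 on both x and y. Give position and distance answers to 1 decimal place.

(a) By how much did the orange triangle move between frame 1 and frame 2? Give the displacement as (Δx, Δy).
(2.5, -1.5)

The orange triangle was at (4.4, 7.4) in frame 1 and (6.9, 5.9) in frame 2.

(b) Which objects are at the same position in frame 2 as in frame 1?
the green hexagon, the purple star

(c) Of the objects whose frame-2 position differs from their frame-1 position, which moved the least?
the pink pentagon

(moved 1.0)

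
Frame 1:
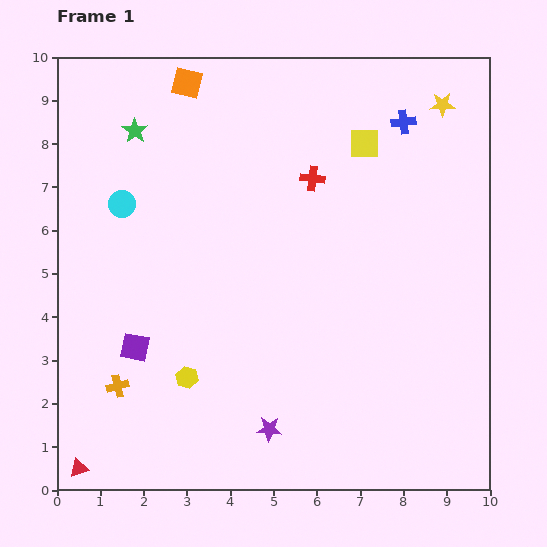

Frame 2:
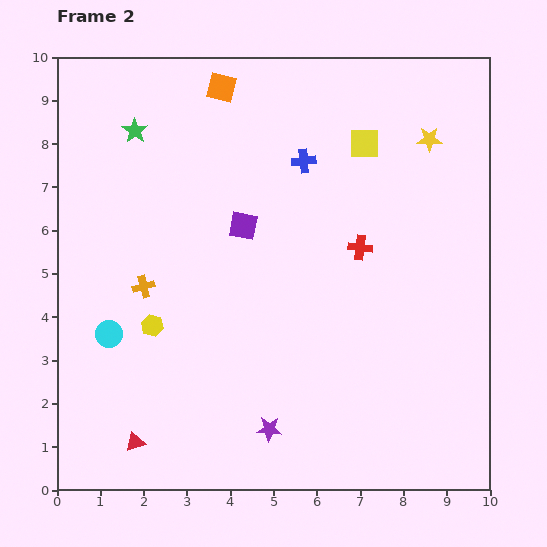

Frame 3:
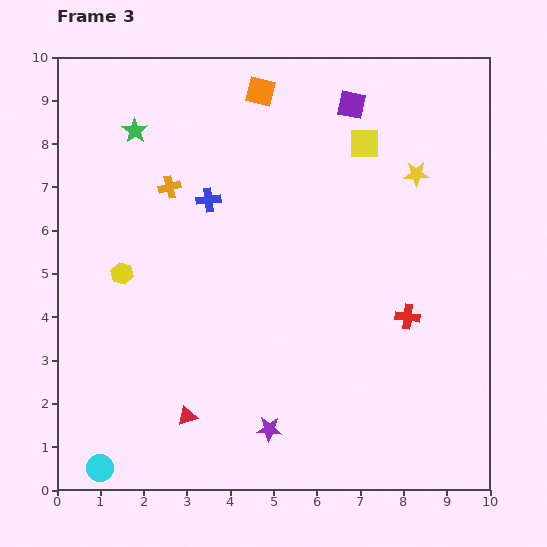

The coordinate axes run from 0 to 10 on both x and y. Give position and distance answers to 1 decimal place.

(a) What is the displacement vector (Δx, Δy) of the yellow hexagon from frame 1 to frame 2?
(-0.8, 1.2)

The yellow hexagon was at (3.0, 2.6) in frame 1 and (2.2, 3.8) in frame 2.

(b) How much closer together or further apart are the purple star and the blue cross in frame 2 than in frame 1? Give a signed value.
-1.4

Distance in frame 1: 7.7. Distance in frame 2: 6.3.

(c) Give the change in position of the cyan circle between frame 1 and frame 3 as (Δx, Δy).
(-0.5, -6.1)

The cyan circle was at (1.5, 6.6) in frame 1 and (1.0, 0.5) in frame 3.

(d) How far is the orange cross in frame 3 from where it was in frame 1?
4.8

The orange cross moved from (1.4, 2.4) to (2.6, 7.0), a distance of √(1.2² + 4.6²) ≈ 4.8.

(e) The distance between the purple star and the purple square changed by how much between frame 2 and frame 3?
+3.0

Distance in frame 2: 4.7. Distance in frame 3: 7.7.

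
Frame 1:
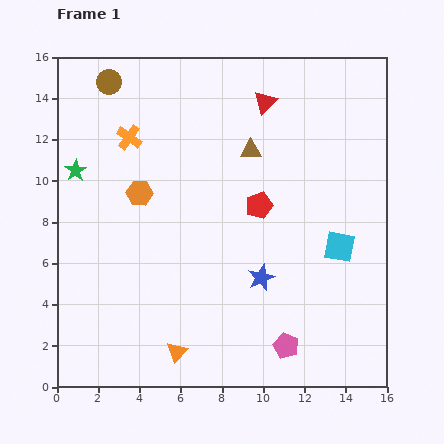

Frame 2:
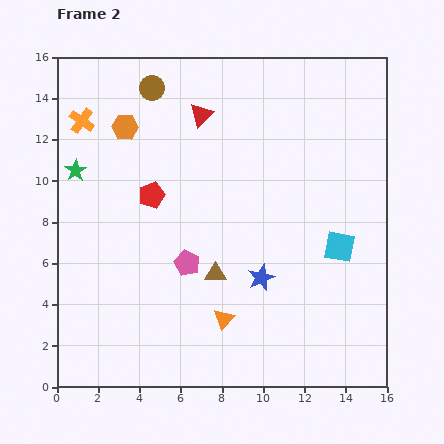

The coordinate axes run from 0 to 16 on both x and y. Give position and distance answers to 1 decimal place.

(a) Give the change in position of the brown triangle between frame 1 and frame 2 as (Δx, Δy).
(-1.7, -6.0)

The brown triangle was at (9.4, 11.5) in frame 1 and (7.7, 5.5) in frame 2.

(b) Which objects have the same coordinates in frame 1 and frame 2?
the cyan square, the blue star, the green star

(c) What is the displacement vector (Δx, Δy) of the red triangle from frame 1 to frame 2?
(-3.1, -0.6)

The red triangle was at (10.1, 13.8) in frame 1 and (7.0, 13.2) in frame 2.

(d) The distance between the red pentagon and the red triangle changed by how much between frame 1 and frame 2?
-0.4

Distance in frame 1: 5.0. Distance in frame 2: 4.6.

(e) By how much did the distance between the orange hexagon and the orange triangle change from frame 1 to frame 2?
+2.6

Distance in frame 1: 7.9. Distance in frame 2: 10.5.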